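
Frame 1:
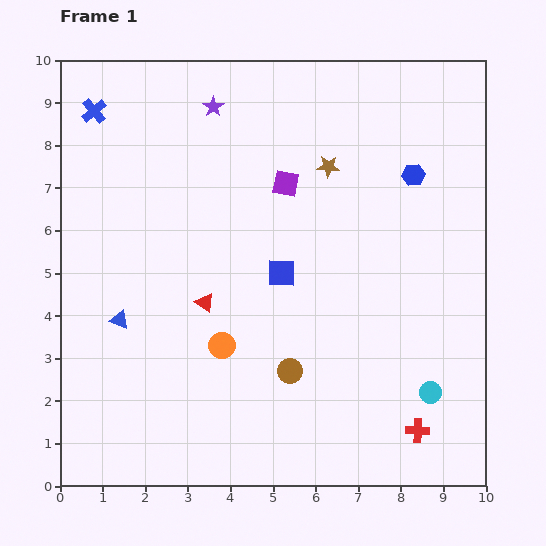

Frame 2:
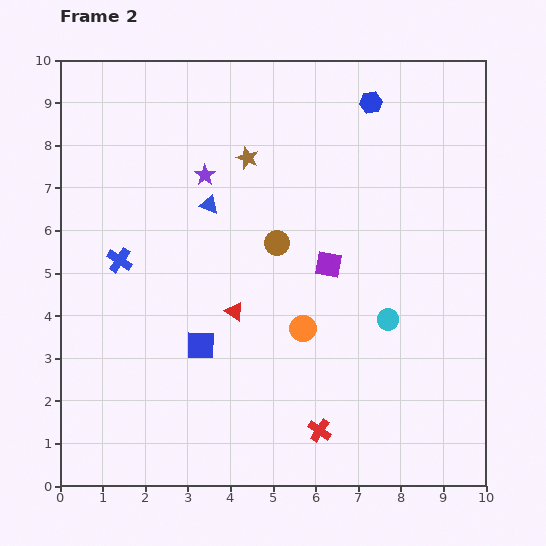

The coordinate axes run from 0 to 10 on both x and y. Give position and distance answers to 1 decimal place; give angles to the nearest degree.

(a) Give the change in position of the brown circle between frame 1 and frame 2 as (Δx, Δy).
(-0.3, 3.0)

The brown circle was at (5.4, 2.7) in frame 1 and (5.1, 5.7) in frame 2.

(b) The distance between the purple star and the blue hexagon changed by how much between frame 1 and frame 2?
-0.7

Distance in frame 1: 5.0. Distance in frame 2: 4.3.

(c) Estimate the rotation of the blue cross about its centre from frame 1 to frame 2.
16° counter-clockwise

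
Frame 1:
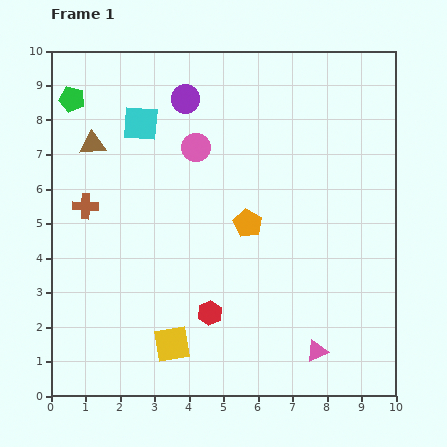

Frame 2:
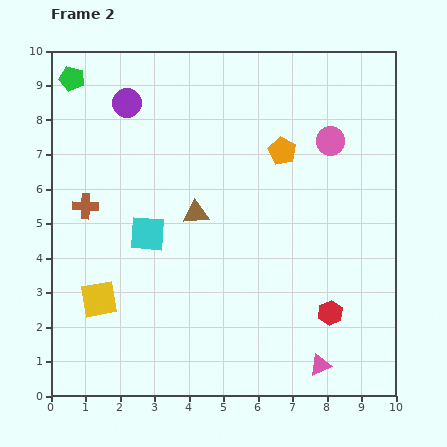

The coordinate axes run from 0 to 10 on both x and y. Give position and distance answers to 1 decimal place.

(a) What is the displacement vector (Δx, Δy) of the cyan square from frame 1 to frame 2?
(0.2, -3.2)

The cyan square was at (2.6, 7.9) in frame 1 and (2.8, 4.7) in frame 2.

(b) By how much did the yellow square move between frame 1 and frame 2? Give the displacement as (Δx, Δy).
(-2.1, 1.3)

The yellow square was at (3.5, 1.5) in frame 1 and (1.4, 2.8) in frame 2.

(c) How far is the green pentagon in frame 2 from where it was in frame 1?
0.6

The green pentagon moved from (0.6, 8.6) to (0.6, 9.2), a distance of √(0.0² + 0.6²) ≈ 0.6.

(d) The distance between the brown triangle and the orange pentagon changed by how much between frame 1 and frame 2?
-2.0

Distance in frame 1: 5.1. Distance in frame 2: 3.1.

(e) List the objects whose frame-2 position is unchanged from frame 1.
the brown cross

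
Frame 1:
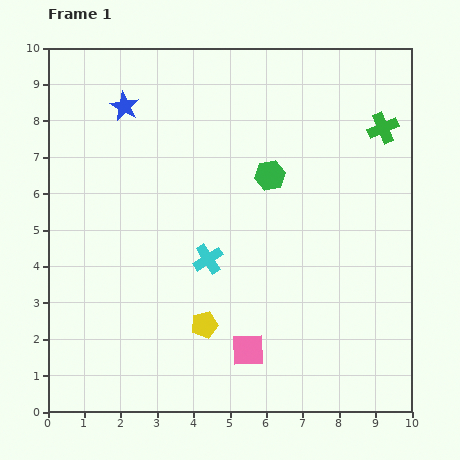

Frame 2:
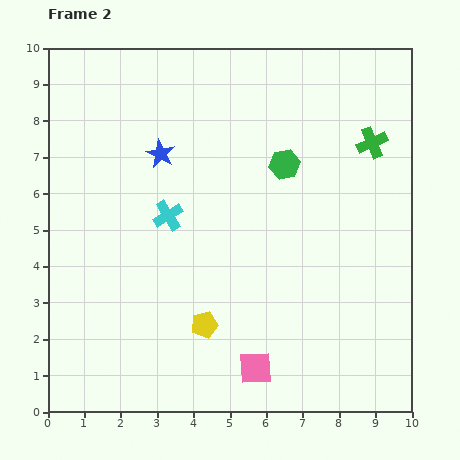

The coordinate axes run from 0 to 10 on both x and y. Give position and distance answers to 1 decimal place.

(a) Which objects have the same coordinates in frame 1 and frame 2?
the yellow pentagon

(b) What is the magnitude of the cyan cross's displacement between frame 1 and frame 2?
1.6

The cyan cross moved from (4.4, 4.2) to (3.3, 5.4), a distance of √(1.1² + 1.2²) ≈ 1.6.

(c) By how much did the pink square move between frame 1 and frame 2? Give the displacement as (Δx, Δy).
(0.2, -0.5)

The pink square was at (5.5, 1.7) in frame 1 and (5.7, 1.2) in frame 2.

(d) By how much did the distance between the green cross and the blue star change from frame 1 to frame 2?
-1.3

Distance in frame 1: 7.1. Distance in frame 2: 5.8.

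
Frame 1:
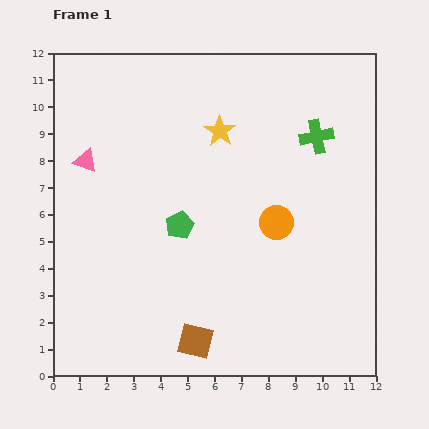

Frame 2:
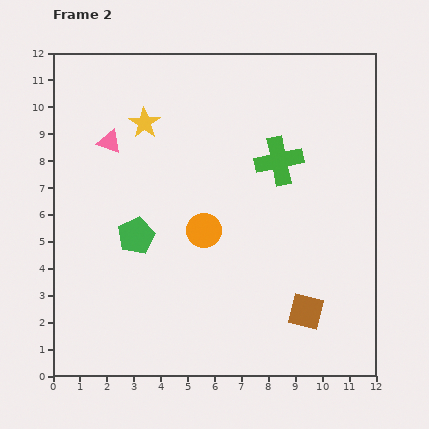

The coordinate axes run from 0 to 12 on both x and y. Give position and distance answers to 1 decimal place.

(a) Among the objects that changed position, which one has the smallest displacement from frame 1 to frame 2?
the pink triangle

(moved 1.1)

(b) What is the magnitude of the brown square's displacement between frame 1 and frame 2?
4.2

The brown square moved from (5.3, 1.3) to (9.4, 2.4), a distance of √(4.1² + 1.1²) ≈ 4.2.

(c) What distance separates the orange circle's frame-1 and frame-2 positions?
2.7

The orange circle moved from (8.3, 5.7) to (5.6, 5.4), a distance of √(2.7² + 0.3²) ≈ 2.7.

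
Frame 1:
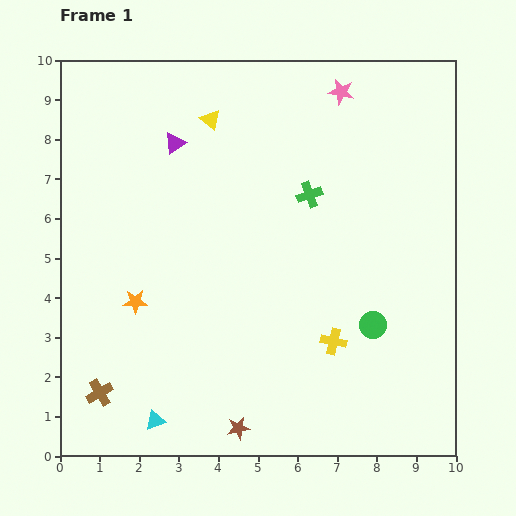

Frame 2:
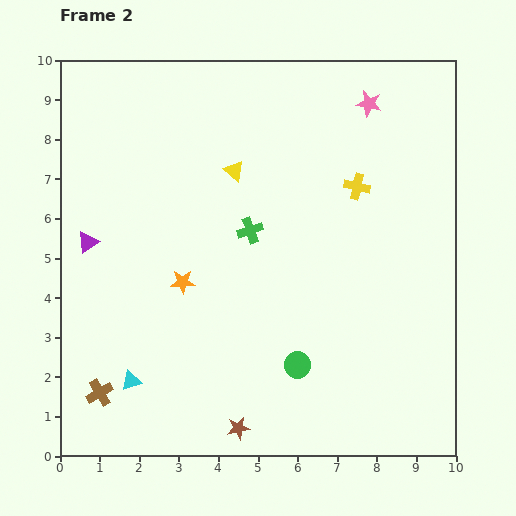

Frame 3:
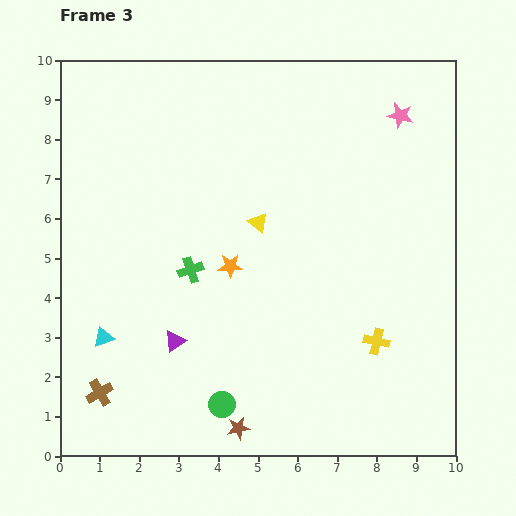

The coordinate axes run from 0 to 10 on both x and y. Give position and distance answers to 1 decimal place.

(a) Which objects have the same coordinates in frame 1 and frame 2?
the brown star, the brown cross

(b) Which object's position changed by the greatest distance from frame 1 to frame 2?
the yellow cross

(moved 3.9; next 3.3)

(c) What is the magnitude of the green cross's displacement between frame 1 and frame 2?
1.7

The green cross moved from (6.3, 6.6) to (4.8, 5.7), a distance of √(1.5² + 0.9²) ≈ 1.7.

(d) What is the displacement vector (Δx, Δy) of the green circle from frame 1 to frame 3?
(-3.8, -2.0)

The green circle was at (7.9, 3.3) in frame 1 and (4.1, 1.3) in frame 3.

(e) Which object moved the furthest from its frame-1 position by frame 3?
the purple triangle

(moved 5.0; next 4.3)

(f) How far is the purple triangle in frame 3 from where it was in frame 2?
3.3

The purple triangle moved from (0.7, 5.4) to (2.9, 2.9), a distance of √(2.2² + 2.5²) ≈ 3.3.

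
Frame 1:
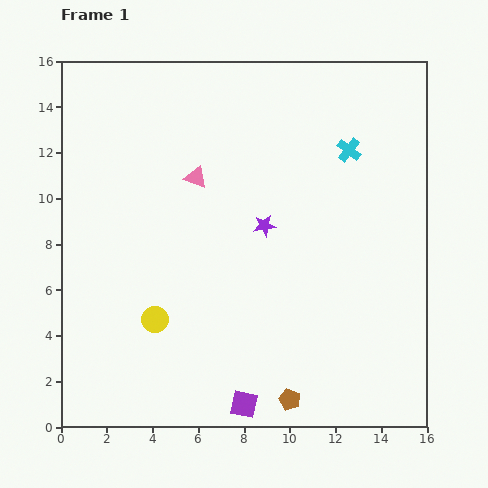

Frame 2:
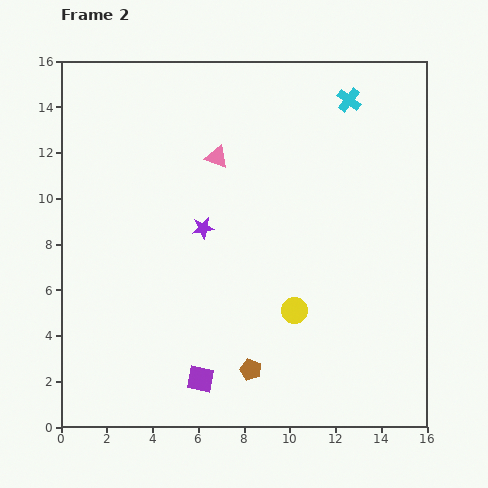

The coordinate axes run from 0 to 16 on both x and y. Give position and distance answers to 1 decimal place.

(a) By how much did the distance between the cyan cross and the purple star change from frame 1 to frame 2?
+3.5

Distance in frame 1: 5.0. Distance in frame 2: 8.5.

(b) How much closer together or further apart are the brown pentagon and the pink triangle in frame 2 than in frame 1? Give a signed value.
-1.1

Distance in frame 1: 10.5. Distance in frame 2: 9.4.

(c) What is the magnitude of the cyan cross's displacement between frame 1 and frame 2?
2.2

The cyan cross moved from (12.6, 12.1) to (12.6, 14.3), a distance of √(0.0² + 2.2²) ≈ 2.2.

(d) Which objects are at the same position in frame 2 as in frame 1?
none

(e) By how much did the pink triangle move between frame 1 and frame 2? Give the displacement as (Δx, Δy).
(0.9, 0.9)

The pink triangle was at (5.9, 10.9) in frame 1 and (6.8, 11.8) in frame 2.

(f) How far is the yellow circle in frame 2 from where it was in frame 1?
6.1

The yellow circle moved from (4.1, 4.7) to (10.2, 5.1), a distance of √(6.1² + 0.4²) ≈ 6.1.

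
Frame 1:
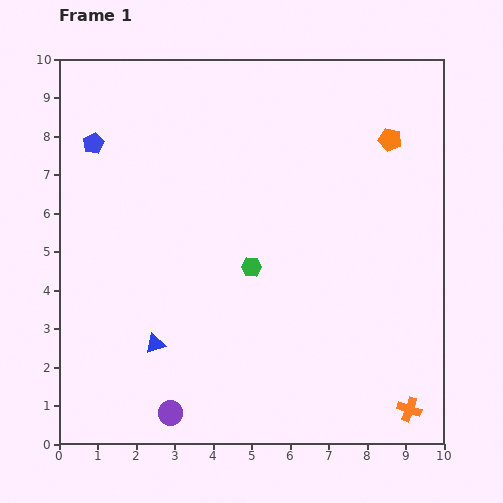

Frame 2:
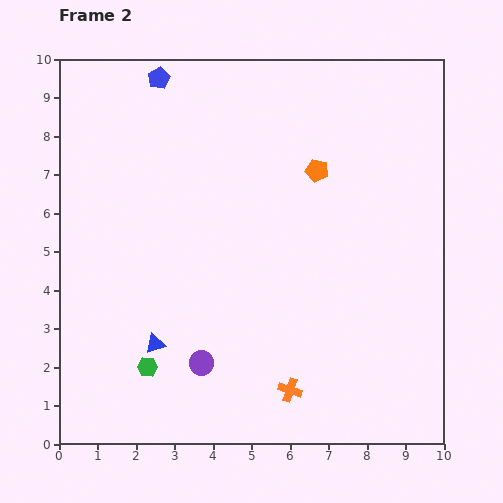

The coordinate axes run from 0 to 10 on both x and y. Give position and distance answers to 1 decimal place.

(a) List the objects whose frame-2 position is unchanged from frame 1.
the blue triangle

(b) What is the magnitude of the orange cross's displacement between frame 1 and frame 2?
3.1

The orange cross moved from (9.1, 0.9) to (6.0, 1.4), a distance of √(3.1² + 0.5²) ≈ 3.1.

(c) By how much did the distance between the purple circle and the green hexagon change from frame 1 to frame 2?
-2.9

Distance in frame 1: 4.3. Distance in frame 2: 1.4.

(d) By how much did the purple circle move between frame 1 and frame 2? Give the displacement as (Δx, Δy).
(0.8, 1.3)

The purple circle was at (2.9, 0.8) in frame 1 and (3.7, 2.1) in frame 2.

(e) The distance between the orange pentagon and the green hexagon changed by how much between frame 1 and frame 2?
+1.8

Distance in frame 1: 4.9. Distance in frame 2: 6.7.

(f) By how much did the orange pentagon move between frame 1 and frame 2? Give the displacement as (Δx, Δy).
(-1.9, -0.8)

The orange pentagon was at (8.6, 7.9) in frame 1 and (6.7, 7.1) in frame 2.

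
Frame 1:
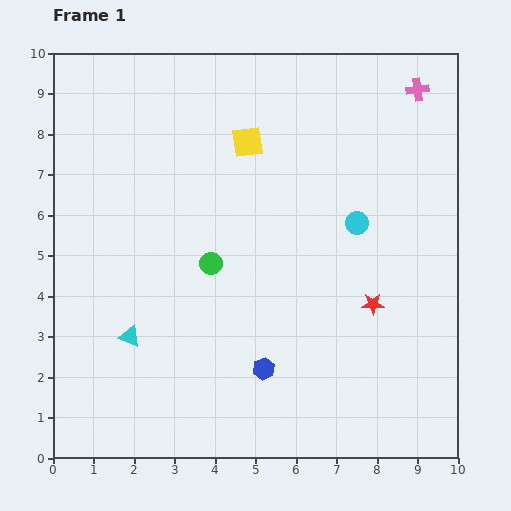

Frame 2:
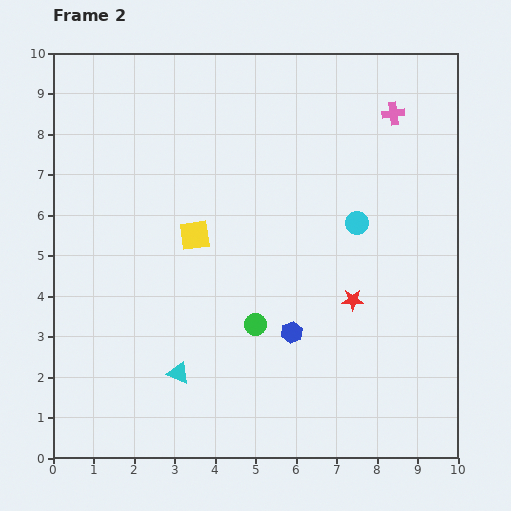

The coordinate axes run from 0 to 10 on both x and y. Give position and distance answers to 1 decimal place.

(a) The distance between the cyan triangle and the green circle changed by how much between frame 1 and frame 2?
-0.5

Distance in frame 1: 2.7. Distance in frame 2: 2.2.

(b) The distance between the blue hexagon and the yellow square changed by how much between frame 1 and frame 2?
-2.2

Distance in frame 1: 5.6. Distance in frame 2: 3.4.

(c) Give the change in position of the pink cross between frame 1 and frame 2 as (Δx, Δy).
(-0.6, -0.6)

The pink cross was at (9.0, 9.1) in frame 1 and (8.4, 8.5) in frame 2.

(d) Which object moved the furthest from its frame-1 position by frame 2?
the yellow square

(moved 2.6; next 1.9)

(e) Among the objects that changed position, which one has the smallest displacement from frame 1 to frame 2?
the red star

(moved 0.5)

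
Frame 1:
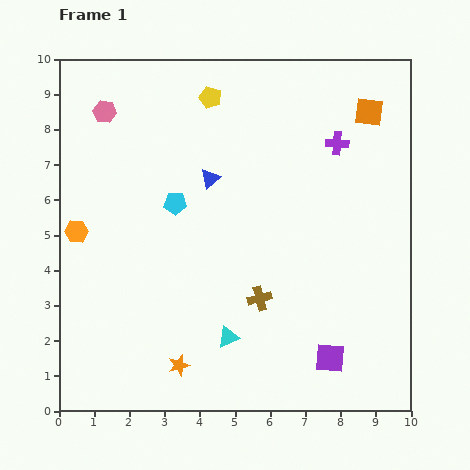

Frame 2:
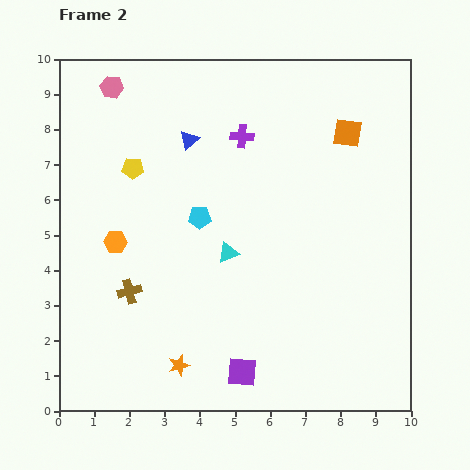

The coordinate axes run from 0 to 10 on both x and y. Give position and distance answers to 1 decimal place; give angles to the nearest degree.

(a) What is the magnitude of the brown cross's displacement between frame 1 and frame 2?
3.7

The brown cross moved from (5.7, 3.2) to (2.0, 3.4), a distance of √(3.7² + 0.2²) ≈ 3.7.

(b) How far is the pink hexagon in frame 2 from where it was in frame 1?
0.7

The pink hexagon moved from (1.3, 8.5) to (1.5, 9.2), a distance of √(0.2² + 0.7²) ≈ 0.7.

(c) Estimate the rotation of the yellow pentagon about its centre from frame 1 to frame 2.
15° counter-clockwise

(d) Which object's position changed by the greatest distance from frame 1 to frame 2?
the brown cross

(moved 3.7; next 3.0)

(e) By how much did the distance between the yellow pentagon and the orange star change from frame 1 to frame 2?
-2.0

Distance in frame 1: 7.7. Distance in frame 2: 5.7.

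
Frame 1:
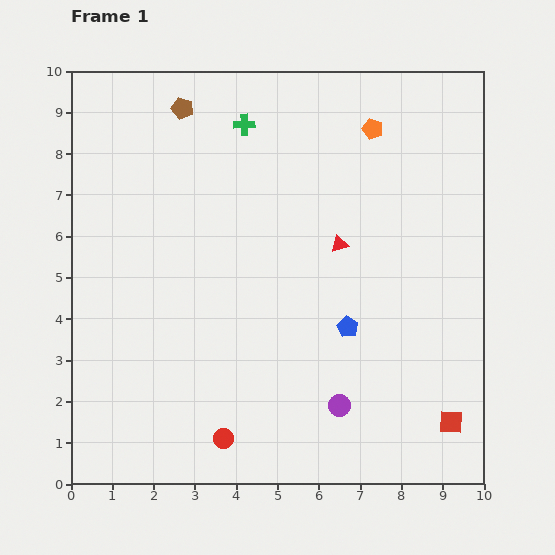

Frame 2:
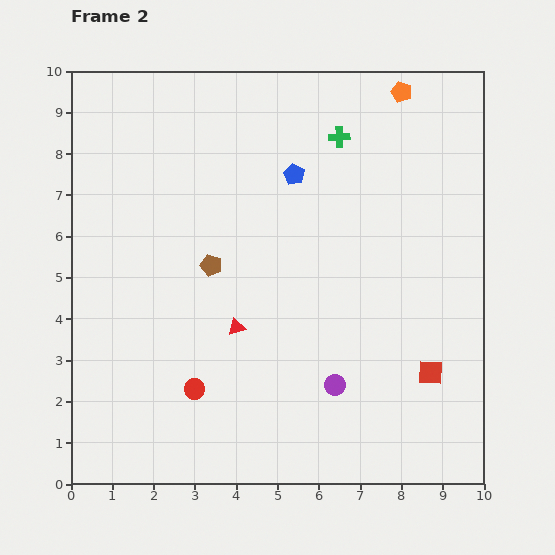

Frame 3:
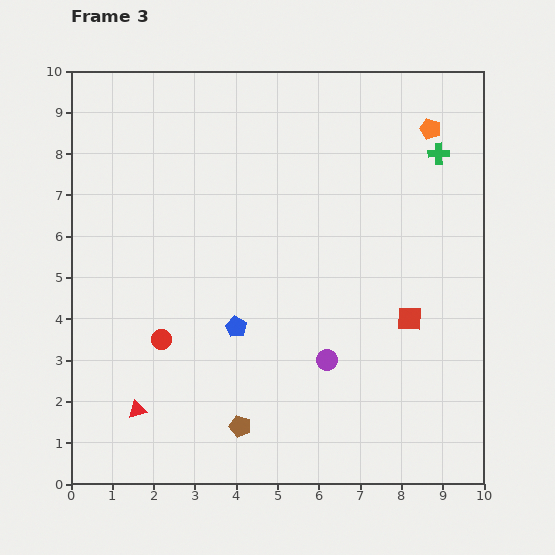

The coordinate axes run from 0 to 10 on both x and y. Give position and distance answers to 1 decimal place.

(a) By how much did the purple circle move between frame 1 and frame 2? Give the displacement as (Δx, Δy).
(-0.1, 0.5)

The purple circle was at (6.5, 1.9) in frame 1 and (6.4, 2.4) in frame 2.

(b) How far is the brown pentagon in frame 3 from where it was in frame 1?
7.8

The brown pentagon moved from (2.7, 9.1) to (4.1, 1.4), a distance of √(1.4² + 7.7²) ≈ 7.8.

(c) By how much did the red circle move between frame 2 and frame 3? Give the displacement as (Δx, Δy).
(-0.8, 1.2)

The red circle was at (3.0, 2.3) in frame 2 and (2.2, 3.5) in frame 3.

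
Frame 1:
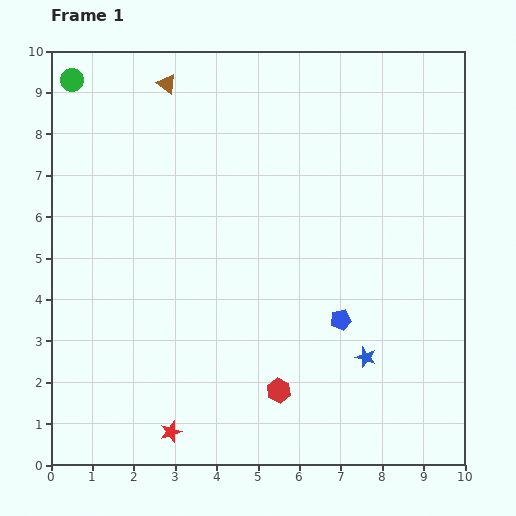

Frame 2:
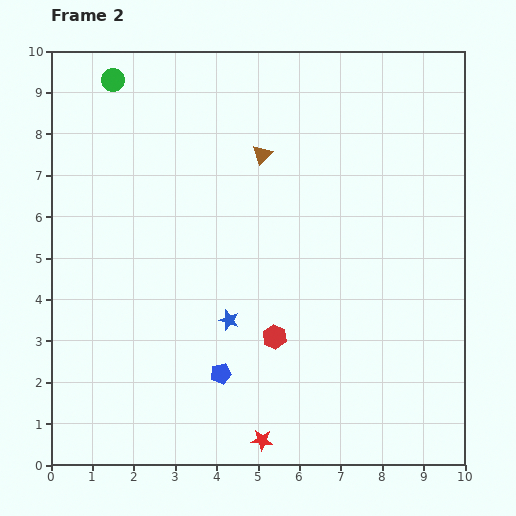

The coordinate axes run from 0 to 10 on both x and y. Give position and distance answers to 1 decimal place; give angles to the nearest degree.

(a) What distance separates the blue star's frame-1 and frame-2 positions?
3.4

The blue star moved from (7.6, 2.6) to (4.3, 3.5), a distance of √(3.3² + 0.9²) ≈ 3.4.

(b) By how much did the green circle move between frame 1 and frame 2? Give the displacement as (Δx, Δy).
(1.0, 0.0)

The green circle was at (0.5, 9.3) in frame 1 and (1.5, 9.3) in frame 2.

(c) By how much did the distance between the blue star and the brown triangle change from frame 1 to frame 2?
-4.1

Distance in frame 1: 8.2. Distance in frame 2: 4.1.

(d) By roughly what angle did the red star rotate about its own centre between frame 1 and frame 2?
23° clockwise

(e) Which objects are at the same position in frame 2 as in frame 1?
none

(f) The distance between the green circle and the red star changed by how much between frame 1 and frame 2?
+0.6

Distance in frame 1: 8.8. Distance in frame 2: 9.4.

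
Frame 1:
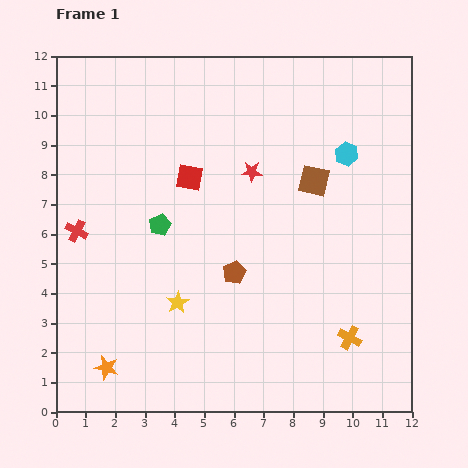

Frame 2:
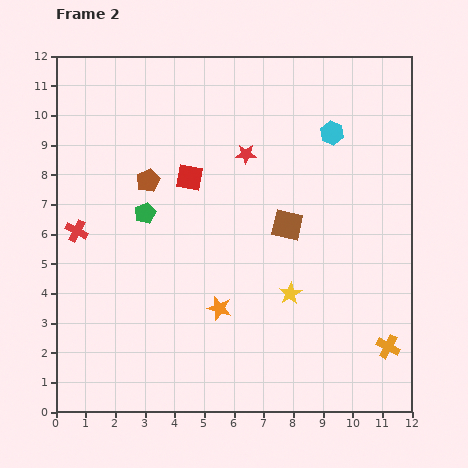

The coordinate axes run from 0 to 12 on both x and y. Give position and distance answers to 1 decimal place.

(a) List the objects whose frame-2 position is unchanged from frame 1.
the red square, the red cross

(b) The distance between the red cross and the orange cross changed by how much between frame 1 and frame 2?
+1.3

Distance in frame 1: 9.9. Distance in frame 2: 11.2.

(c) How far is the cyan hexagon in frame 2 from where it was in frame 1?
0.9

The cyan hexagon moved from (9.8, 8.7) to (9.3, 9.4), a distance of √(0.5² + 0.7²) ≈ 0.9.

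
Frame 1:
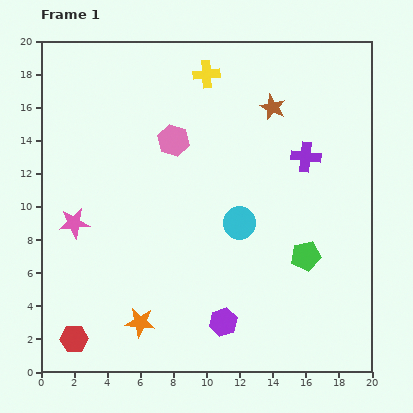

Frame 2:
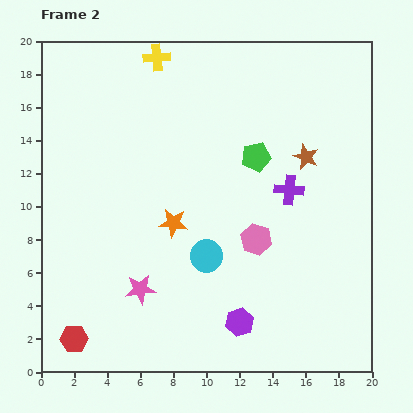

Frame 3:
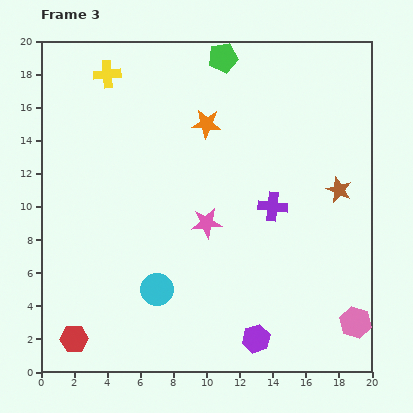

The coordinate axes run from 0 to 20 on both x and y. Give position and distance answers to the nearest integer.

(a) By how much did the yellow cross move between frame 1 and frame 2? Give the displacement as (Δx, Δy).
(-3, 1)

The yellow cross was at (10, 18) in frame 1 and (7, 19) in frame 2.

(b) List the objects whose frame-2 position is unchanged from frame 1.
the red hexagon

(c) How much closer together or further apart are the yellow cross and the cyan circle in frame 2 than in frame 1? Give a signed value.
+3

Distance in frame 1: 9. Distance in frame 2: 12.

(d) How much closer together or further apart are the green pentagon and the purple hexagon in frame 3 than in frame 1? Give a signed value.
+11

Distance in frame 1: 6. Distance in frame 3: 17.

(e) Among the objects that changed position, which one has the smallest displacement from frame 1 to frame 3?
the purple hexagon

(moved 2)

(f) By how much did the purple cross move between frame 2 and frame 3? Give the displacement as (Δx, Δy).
(-1, -1)

The purple cross was at (15, 11) in frame 2 and (14, 10) in frame 3.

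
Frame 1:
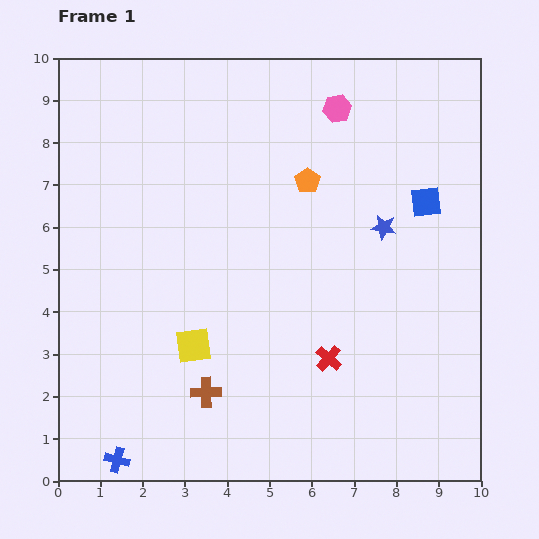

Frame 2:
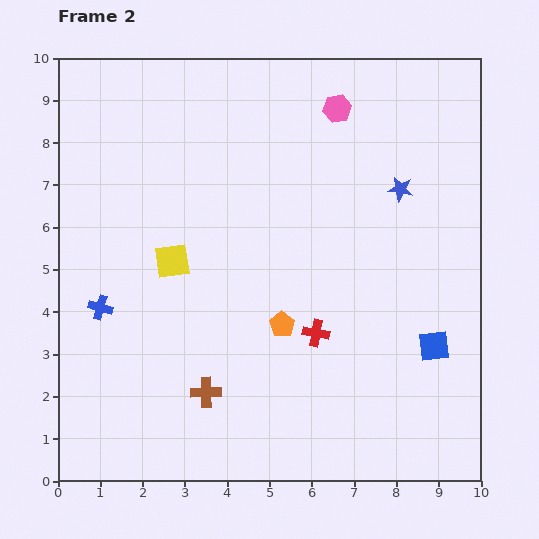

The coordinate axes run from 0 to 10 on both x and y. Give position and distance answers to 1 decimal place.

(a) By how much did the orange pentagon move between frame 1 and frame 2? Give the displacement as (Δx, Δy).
(-0.6, -3.4)

The orange pentagon was at (5.9, 7.1) in frame 1 and (5.3, 3.7) in frame 2.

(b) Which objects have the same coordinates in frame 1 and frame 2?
the pink hexagon, the brown cross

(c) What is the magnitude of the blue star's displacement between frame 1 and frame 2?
1.0

The blue star moved from (7.7, 6.0) to (8.1, 6.9), a distance of √(0.4² + 0.9²) ≈ 1.0.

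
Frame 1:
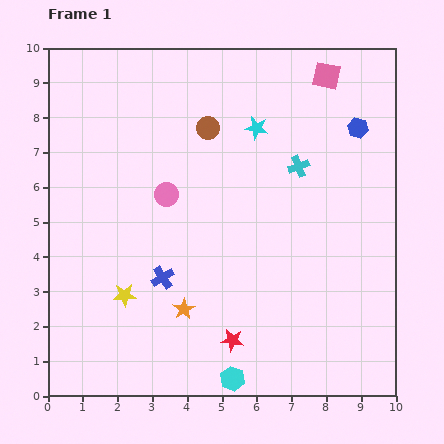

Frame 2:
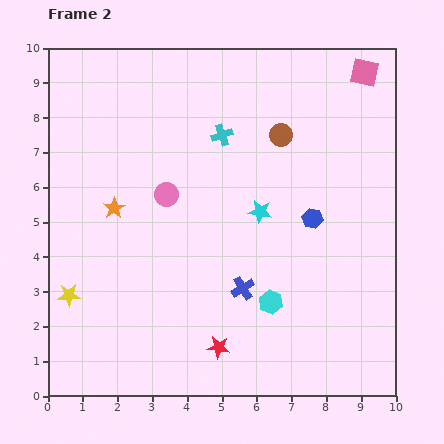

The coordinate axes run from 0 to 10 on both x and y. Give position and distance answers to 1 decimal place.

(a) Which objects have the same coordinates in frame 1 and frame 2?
the pink circle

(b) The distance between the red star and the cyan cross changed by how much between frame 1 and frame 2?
+0.8

Distance in frame 1: 5.3. Distance in frame 2: 6.1.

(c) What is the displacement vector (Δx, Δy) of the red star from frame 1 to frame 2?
(-0.4, -0.2)

The red star was at (5.3, 1.6) in frame 1 and (4.9, 1.4) in frame 2.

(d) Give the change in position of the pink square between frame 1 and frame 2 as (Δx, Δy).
(1.1, 0.1)

The pink square was at (8.0, 9.2) in frame 1 and (9.1, 9.3) in frame 2.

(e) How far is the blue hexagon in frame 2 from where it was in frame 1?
2.9

The blue hexagon moved from (8.9, 7.7) to (7.6, 5.1), a distance of √(1.3² + 2.6²) ≈ 2.9.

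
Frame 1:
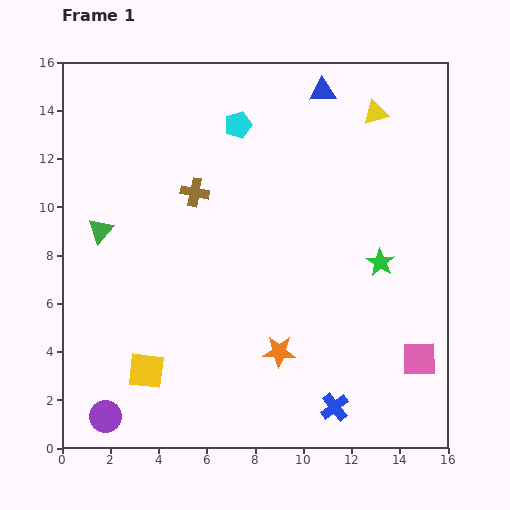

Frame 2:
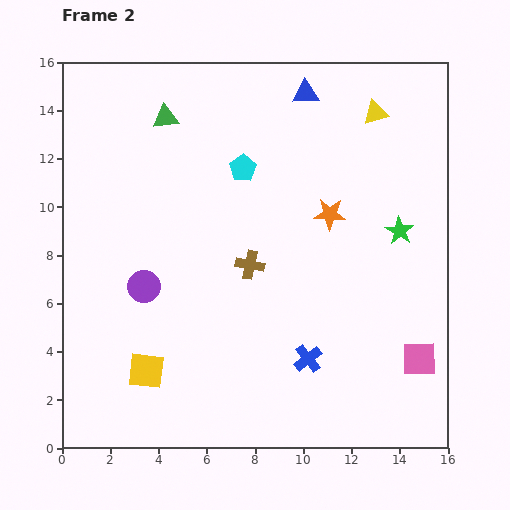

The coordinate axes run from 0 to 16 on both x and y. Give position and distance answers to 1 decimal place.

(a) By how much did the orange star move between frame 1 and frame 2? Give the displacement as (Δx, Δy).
(2.1, 5.7)

The orange star was at (9.0, 4.0) in frame 1 and (11.1, 9.7) in frame 2.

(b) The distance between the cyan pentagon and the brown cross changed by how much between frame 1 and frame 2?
+0.7

Distance in frame 1: 3.3. Distance in frame 2: 4.0.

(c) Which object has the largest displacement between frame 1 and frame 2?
the orange star

(moved 6.1; next 5.6)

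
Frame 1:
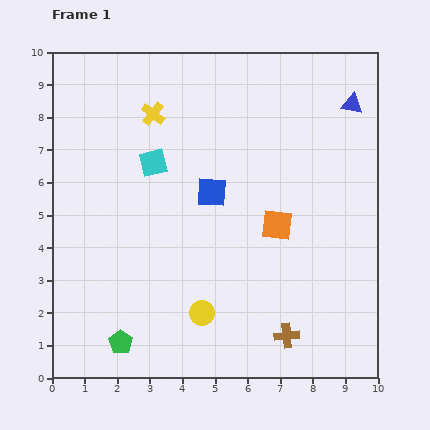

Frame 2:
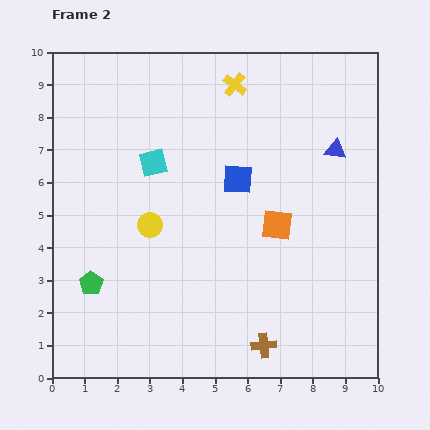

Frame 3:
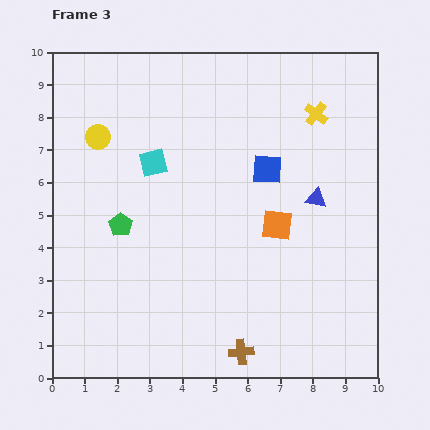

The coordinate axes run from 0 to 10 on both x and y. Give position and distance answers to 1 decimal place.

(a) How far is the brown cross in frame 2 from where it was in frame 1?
0.8

The brown cross moved from (7.2, 1.3) to (6.5, 1.0), a distance of √(0.7² + 0.3²) ≈ 0.8.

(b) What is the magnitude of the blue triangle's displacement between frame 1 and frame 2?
1.5

The blue triangle moved from (9.2, 8.4) to (8.7, 7.0), a distance of √(0.5² + 1.4²) ≈ 1.5.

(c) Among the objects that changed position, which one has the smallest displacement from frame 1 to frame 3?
the brown cross

(moved 1.5)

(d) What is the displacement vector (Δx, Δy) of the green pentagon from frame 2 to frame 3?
(0.9, 1.8)

The green pentagon was at (1.2, 2.9) in frame 2 and (2.1, 4.7) in frame 3.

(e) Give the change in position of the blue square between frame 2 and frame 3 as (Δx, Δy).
(0.9, 0.3)

The blue square was at (5.7, 6.1) in frame 2 and (6.6, 6.4) in frame 3.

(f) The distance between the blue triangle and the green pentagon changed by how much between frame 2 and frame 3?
-2.4

Distance in frame 2: 8.5. Distance in frame 3: 6.1.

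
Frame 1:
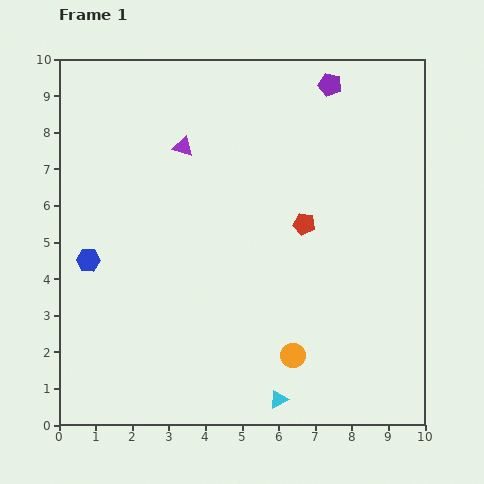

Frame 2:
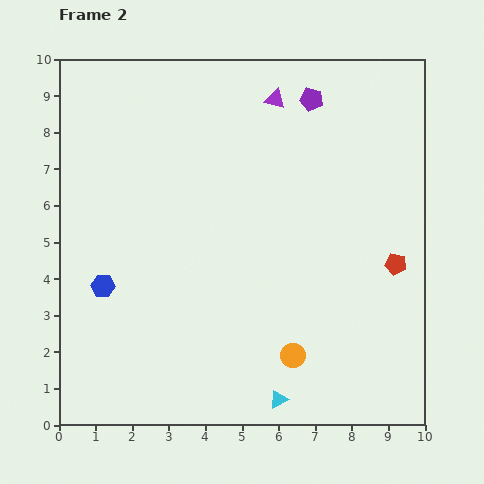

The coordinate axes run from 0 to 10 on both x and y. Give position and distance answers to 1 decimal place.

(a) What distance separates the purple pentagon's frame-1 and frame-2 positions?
0.6

The purple pentagon moved from (7.4, 9.3) to (6.9, 8.9), a distance of √(0.5² + 0.4²) ≈ 0.6.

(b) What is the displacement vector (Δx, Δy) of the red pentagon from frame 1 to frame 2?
(2.5, -1.1)

The red pentagon was at (6.7, 5.5) in frame 1 and (9.2, 4.4) in frame 2.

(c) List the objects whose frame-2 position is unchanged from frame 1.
the cyan triangle, the orange circle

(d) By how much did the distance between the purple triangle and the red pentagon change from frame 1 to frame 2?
+1.7

Distance in frame 1: 3.9. Distance in frame 2: 5.6.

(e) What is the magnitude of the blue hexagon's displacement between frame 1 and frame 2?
0.8

The blue hexagon moved from (0.8, 4.5) to (1.2, 3.8), a distance of √(0.4² + 0.7²) ≈ 0.8.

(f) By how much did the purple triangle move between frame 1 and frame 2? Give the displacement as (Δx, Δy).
(2.5, 1.3)

The purple triangle was at (3.4, 7.6) in frame 1 and (5.9, 8.9) in frame 2.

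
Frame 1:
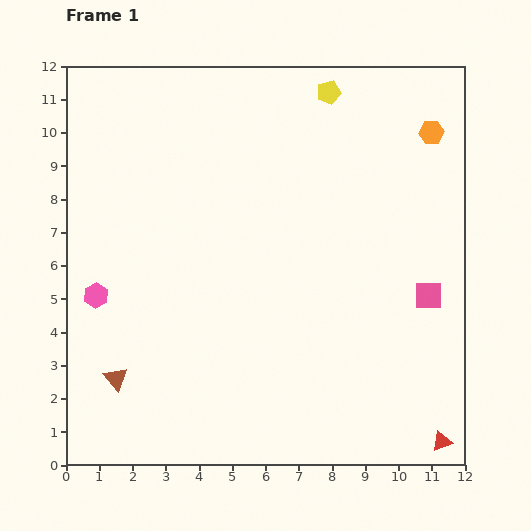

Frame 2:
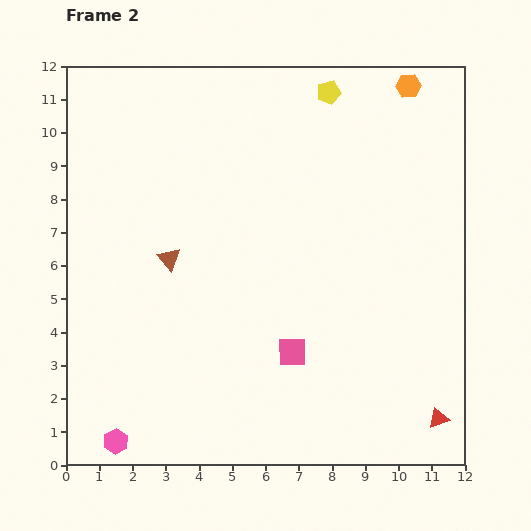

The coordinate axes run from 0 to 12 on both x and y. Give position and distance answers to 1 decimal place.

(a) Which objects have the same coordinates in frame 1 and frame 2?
the yellow pentagon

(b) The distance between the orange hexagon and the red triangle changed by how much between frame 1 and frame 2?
+0.7

Distance in frame 1: 9.3. Distance in frame 2: 10.0.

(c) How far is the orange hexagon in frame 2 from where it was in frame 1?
1.6

The orange hexagon moved from (11.0, 10.0) to (10.3, 11.4), a distance of √(0.7² + 1.4²) ≈ 1.6.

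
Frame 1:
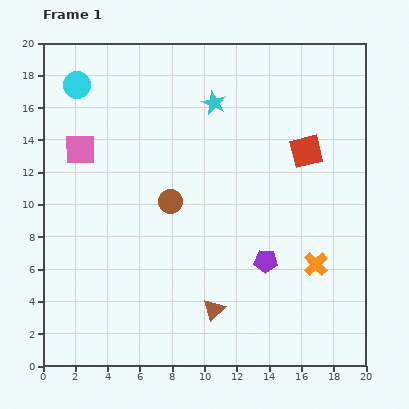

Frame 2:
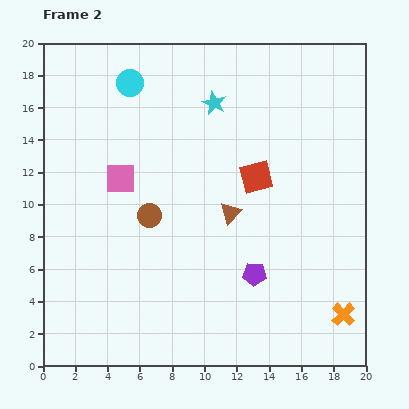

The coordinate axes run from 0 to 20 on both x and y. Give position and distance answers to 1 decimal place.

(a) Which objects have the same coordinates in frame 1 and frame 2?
the cyan star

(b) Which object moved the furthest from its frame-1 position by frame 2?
the brown triangle

(moved 6.1; next 3.5)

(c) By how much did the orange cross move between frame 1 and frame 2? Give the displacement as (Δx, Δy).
(1.7, -3.1)

The orange cross was at (16.9, 6.3) in frame 1 and (18.6, 3.2) in frame 2.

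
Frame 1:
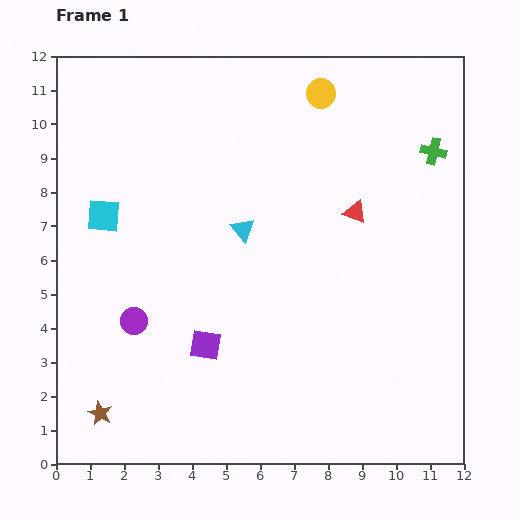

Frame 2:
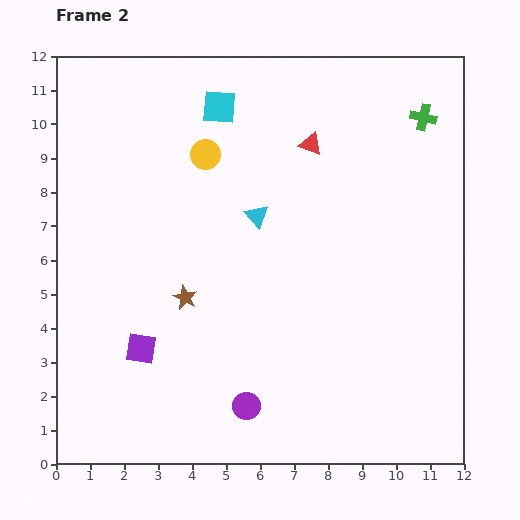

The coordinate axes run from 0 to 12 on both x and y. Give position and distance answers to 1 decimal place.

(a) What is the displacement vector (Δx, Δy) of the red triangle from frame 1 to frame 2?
(-1.3, 2.0)

The red triangle was at (8.8, 7.4) in frame 1 and (7.5, 9.4) in frame 2.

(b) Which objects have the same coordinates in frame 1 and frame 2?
none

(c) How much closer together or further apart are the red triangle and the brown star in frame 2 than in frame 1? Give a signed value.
-3.7

Distance in frame 1: 9.5. Distance in frame 2: 5.8.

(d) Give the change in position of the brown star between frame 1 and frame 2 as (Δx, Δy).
(2.5, 3.4)

The brown star was at (1.3, 1.5) in frame 1 and (3.8, 4.9) in frame 2.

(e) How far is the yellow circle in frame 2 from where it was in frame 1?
3.8

The yellow circle moved from (7.8, 10.9) to (4.4, 9.1), a distance of √(3.4² + 1.8²) ≈ 3.8.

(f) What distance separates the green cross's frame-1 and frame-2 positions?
1.0

The green cross moved from (11.1, 9.2) to (10.8, 10.2), a distance of √(0.3² + 1.0²) ≈ 1.0.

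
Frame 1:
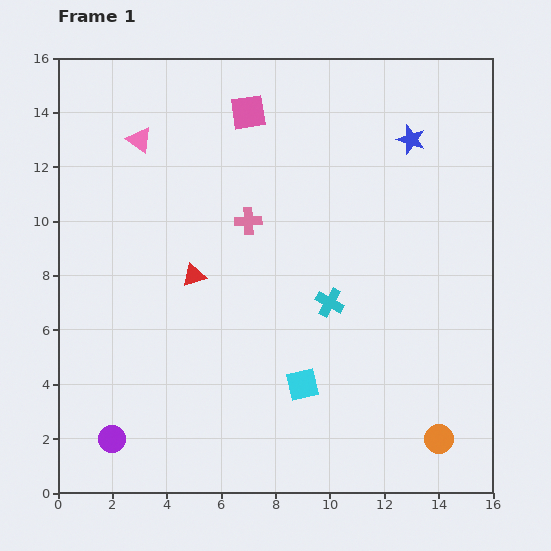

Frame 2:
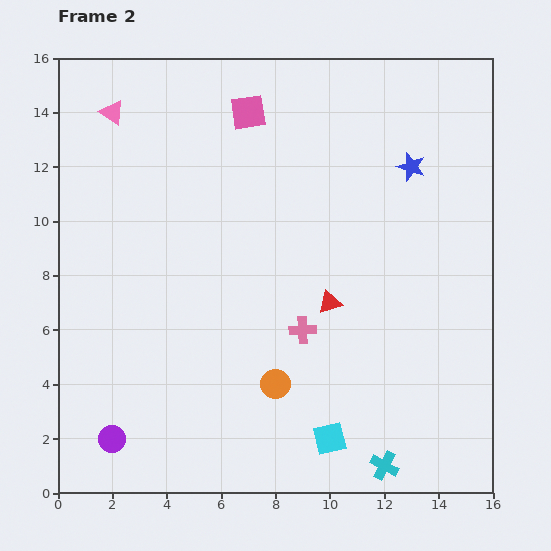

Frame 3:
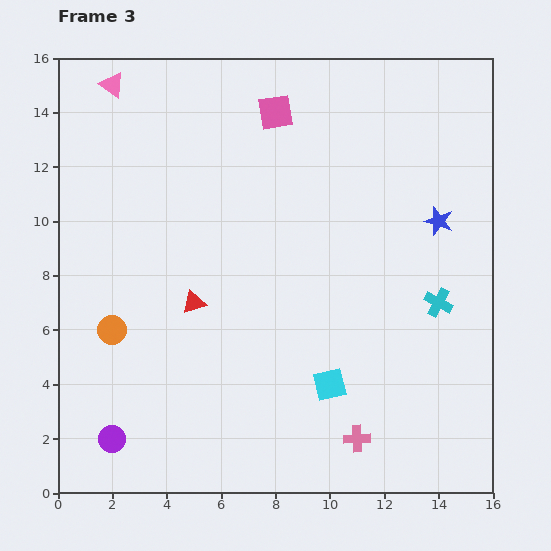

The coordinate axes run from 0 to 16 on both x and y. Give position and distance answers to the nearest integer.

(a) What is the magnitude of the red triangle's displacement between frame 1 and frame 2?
5

The red triangle moved from (5, 8) to (10, 7), a distance of √(5² + 1²) ≈ 5.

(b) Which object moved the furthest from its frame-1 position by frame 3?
the orange circle

(moved 13; next 9)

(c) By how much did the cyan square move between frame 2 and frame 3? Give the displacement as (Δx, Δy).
(0, 2)

The cyan square was at (10, 2) in frame 2 and (10, 4) in frame 3.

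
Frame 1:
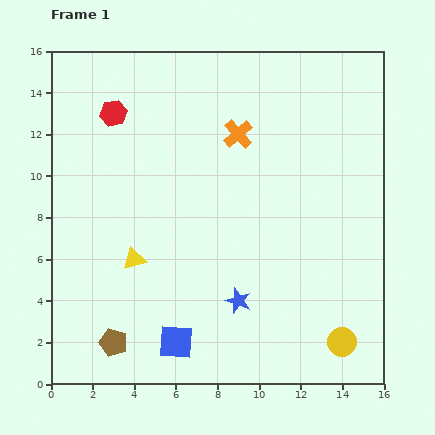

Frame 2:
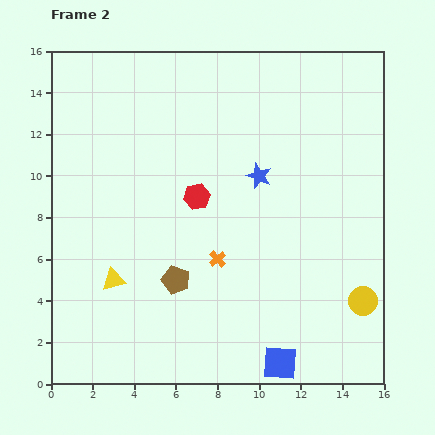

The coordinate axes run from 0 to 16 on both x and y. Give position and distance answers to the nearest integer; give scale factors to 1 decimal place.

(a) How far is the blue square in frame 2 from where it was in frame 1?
5

The blue square moved from (6, 2) to (11, 1), a distance of √(5² + 1²) ≈ 5.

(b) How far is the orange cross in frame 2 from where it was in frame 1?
6

The orange cross moved from (9, 12) to (8, 6), a distance of √(1² + 6²) ≈ 6.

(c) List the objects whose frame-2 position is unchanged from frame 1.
none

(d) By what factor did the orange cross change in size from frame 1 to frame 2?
0.6×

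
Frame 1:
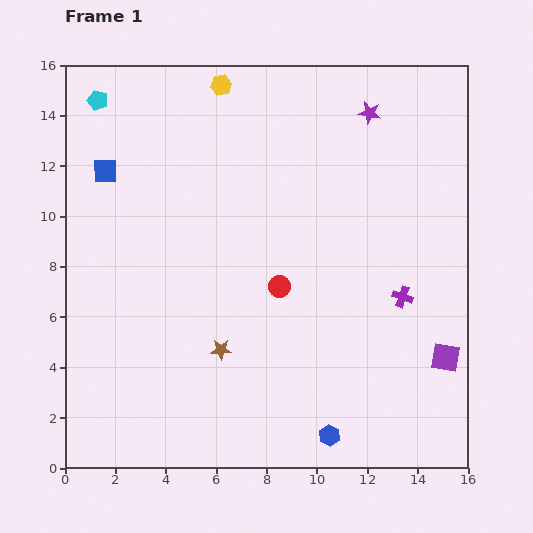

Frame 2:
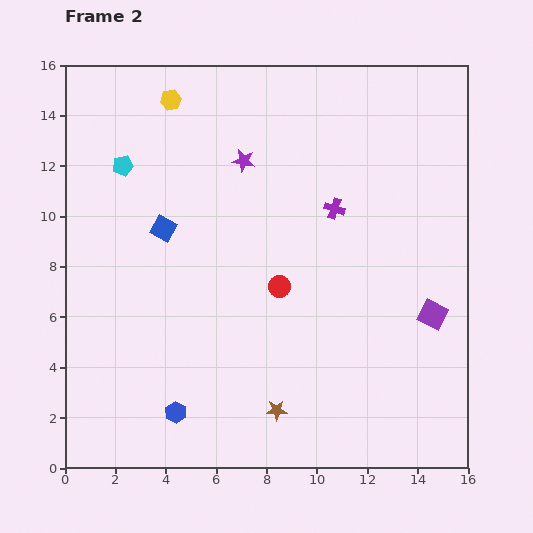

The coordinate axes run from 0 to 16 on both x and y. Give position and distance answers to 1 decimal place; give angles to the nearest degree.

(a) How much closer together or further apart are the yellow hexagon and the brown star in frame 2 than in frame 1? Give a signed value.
+2.5

Distance in frame 1: 10.5. Distance in frame 2: 13.0.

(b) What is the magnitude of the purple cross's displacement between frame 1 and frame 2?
4.4

The purple cross moved from (13.4, 6.8) to (10.7, 10.3), a distance of √(2.7² + 3.5²) ≈ 4.4.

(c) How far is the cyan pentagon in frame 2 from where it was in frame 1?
2.8

The cyan pentagon moved from (1.3, 14.6) to (2.3, 12.0), a distance of √(1.0² + 2.6²) ≈ 2.8.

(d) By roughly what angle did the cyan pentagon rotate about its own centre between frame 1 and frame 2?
31° counter-clockwise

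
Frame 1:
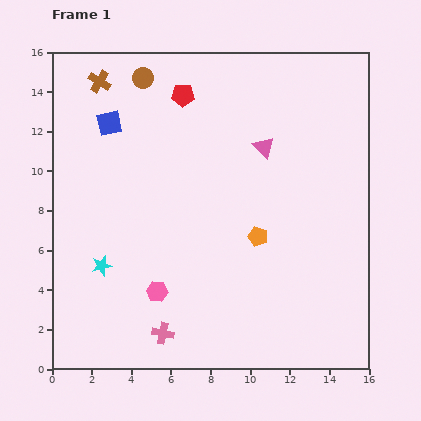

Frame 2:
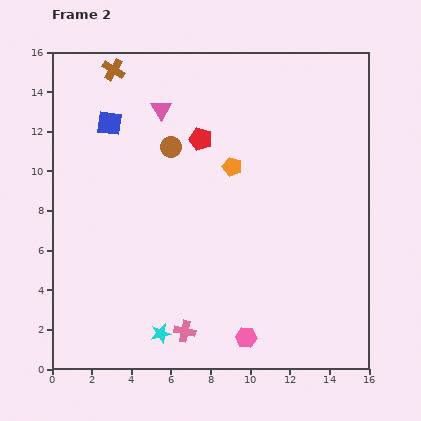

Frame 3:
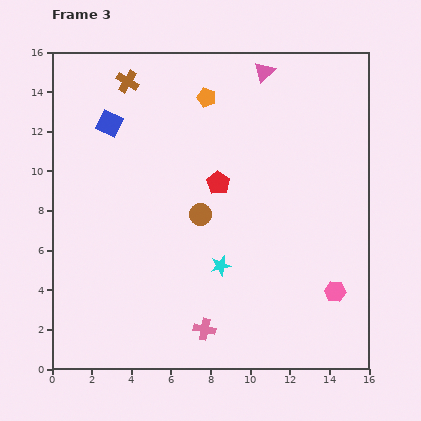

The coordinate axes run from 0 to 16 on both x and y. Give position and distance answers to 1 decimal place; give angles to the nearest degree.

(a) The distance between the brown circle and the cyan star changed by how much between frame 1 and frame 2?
-0.3

Distance in frame 1: 9.7. Distance in frame 2: 9.4.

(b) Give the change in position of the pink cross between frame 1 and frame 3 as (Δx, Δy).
(2.1, 0.2)

The pink cross was at (5.6, 1.8) in frame 1 and (7.7, 2.0) in frame 3.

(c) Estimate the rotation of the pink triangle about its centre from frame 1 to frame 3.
30° clockwise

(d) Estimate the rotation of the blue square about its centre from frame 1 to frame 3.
40° clockwise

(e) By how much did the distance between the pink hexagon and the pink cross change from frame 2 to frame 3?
+3.8

Distance in frame 2: 3.1. Distance in frame 3: 6.9.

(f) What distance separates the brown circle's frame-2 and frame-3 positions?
3.7

The brown circle moved from (6.0, 11.2) to (7.5, 7.8), a distance of √(1.5² + 3.4²) ≈ 3.7.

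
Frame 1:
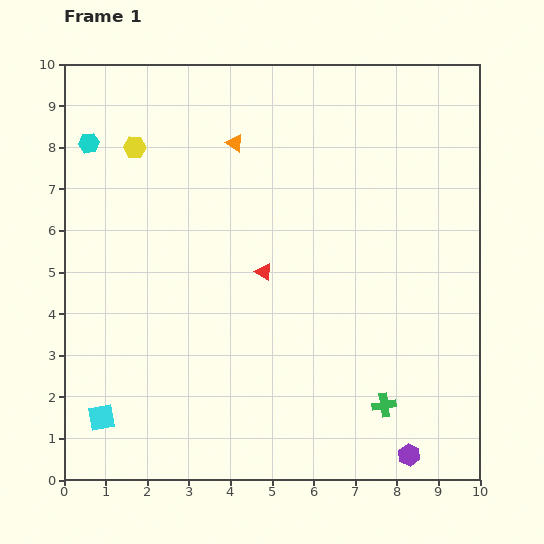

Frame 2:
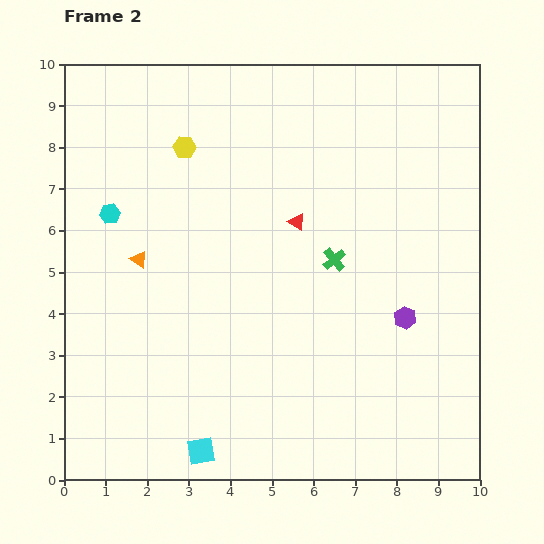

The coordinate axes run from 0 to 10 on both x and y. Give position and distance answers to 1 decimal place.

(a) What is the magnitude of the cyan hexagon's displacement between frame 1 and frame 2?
1.8

The cyan hexagon moved from (0.6, 8.1) to (1.1, 6.4), a distance of √(0.5² + 1.7²) ≈ 1.8.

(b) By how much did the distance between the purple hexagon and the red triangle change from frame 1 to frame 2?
-2.1

Distance in frame 1: 5.6. Distance in frame 2: 3.5.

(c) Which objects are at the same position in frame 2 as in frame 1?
none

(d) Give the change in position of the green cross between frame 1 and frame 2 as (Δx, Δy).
(-1.2, 3.5)

The green cross was at (7.7, 1.8) in frame 1 and (6.5, 5.3) in frame 2.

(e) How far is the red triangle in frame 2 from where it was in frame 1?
1.4

The red triangle moved from (4.8, 5.0) to (5.6, 6.2), a distance of √(0.8² + 1.2²) ≈ 1.4.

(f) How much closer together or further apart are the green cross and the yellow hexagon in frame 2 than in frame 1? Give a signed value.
-4.1

Distance in frame 1: 8.6. Distance in frame 2: 4.5.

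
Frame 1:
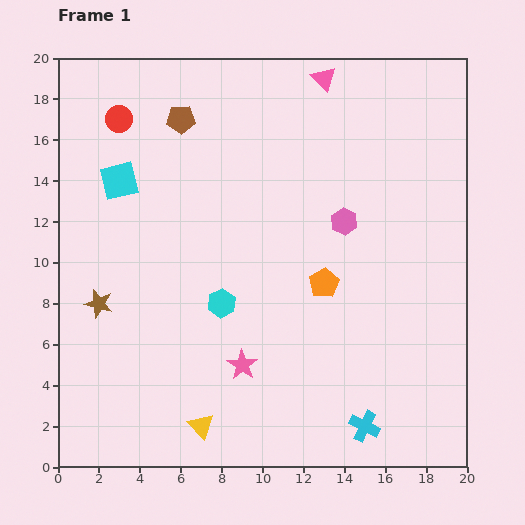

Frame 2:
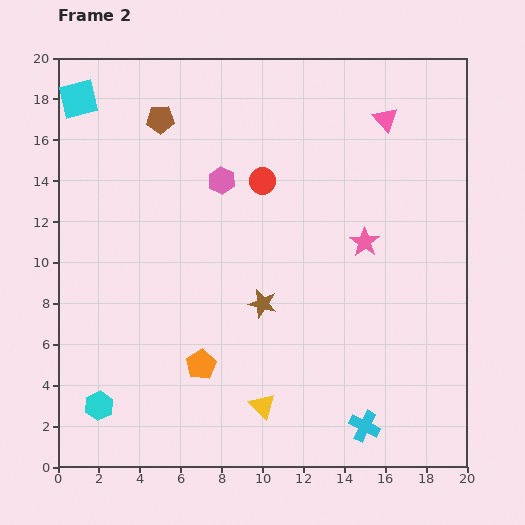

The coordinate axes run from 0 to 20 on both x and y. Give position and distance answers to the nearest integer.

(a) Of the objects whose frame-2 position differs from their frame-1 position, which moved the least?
the brown pentagon

(moved 1)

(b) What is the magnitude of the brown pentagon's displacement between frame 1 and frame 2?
1

The brown pentagon moved from (6, 17) to (5, 17), a distance of √(1² + 0²) ≈ 1.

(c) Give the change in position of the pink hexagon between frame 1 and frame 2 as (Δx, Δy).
(-6, 2)

The pink hexagon was at (14, 12) in frame 1 and (8, 14) in frame 2.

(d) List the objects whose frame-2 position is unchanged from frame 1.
the cyan cross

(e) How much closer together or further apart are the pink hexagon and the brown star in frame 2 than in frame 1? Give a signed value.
-7

Distance in frame 1: 13. Distance in frame 2: 6.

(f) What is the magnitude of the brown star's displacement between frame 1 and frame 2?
8

The brown star moved from (2, 8) to (10, 8), a distance of √(8² + 0²) ≈ 8.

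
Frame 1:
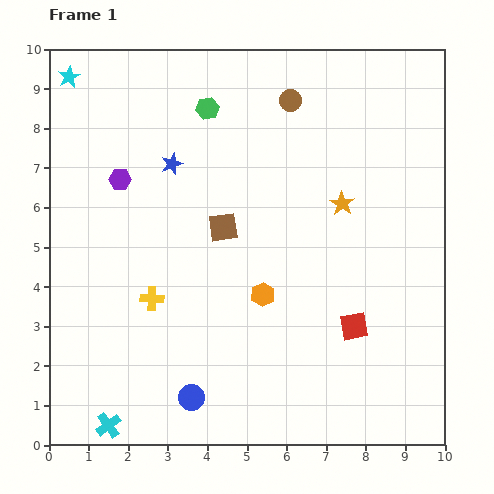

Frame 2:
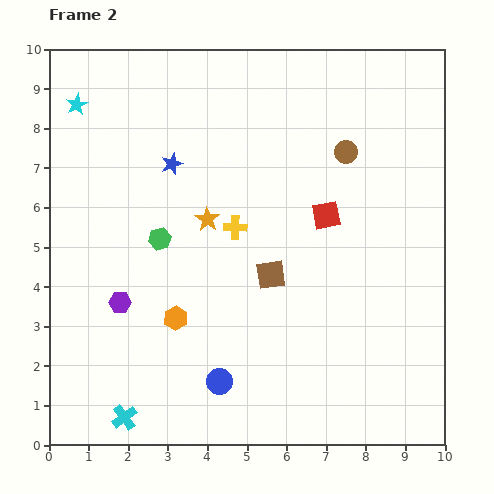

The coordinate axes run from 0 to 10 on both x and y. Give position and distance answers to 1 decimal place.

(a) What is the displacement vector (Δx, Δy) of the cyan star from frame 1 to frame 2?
(0.2, -0.7)

The cyan star was at (0.5, 9.3) in frame 1 and (0.7, 8.6) in frame 2.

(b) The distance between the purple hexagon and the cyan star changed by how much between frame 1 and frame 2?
+2.2

Distance in frame 1: 2.9. Distance in frame 2: 5.1.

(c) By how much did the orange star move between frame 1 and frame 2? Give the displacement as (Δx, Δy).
(-3.4, -0.4)

The orange star was at (7.4, 6.1) in frame 1 and (4.0, 5.7) in frame 2.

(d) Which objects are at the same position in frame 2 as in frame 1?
the blue star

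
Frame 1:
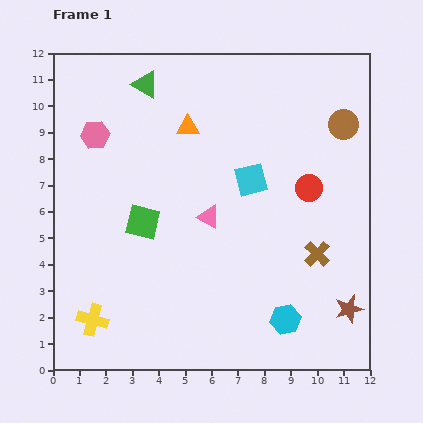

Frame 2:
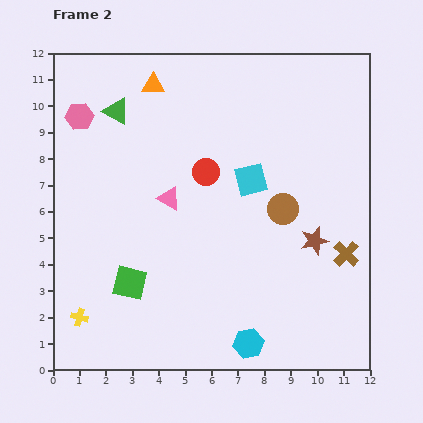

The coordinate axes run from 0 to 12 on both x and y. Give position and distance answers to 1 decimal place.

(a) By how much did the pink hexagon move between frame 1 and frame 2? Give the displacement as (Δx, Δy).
(-0.6, 0.7)

The pink hexagon was at (1.6, 8.9) in frame 1 and (1.0, 9.6) in frame 2.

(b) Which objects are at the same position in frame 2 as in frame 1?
the cyan square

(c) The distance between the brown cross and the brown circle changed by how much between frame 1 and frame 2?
-2.1

Distance in frame 1: 5.0. Distance in frame 2: 2.9.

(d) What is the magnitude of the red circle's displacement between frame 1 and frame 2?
3.9

The red circle moved from (9.7, 6.9) to (5.8, 7.5), a distance of √(3.9² + 0.6²) ≈ 3.9.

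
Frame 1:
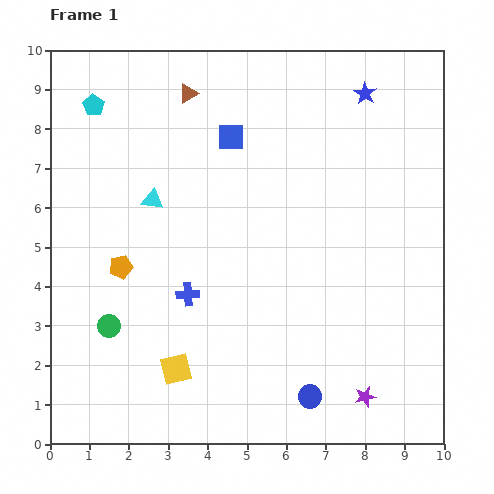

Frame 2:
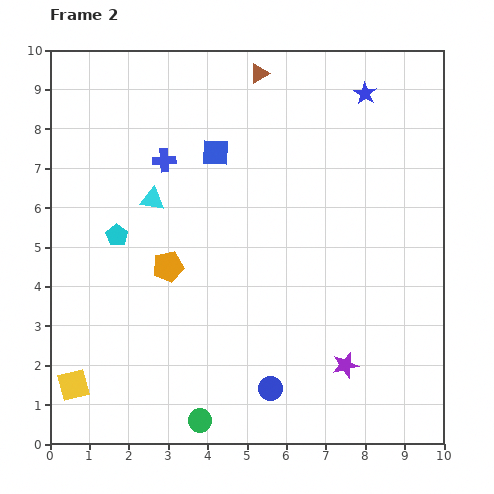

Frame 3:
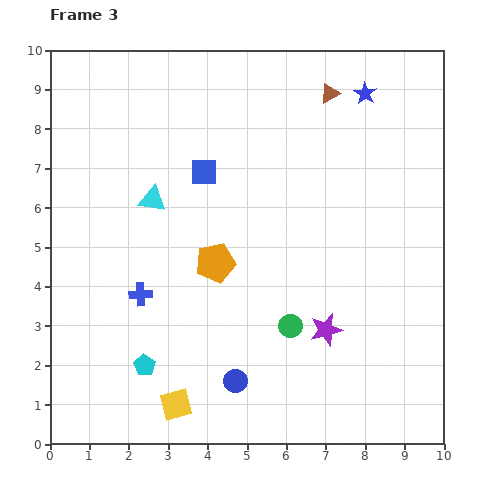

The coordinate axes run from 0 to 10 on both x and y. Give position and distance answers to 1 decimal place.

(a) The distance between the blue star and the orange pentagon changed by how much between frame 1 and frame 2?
-0.9

Distance in frame 1: 7.6. Distance in frame 2: 6.7.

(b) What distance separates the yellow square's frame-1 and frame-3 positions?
0.9

The yellow square moved from (3.2, 1.9) to (3.2, 1.0), a distance of √(0.0² + 0.9²) ≈ 0.9.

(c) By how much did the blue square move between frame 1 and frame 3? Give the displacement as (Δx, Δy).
(-0.7, -0.9)

The blue square was at (4.6, 7.8) in frame 1 and (3.9, 6.9) in frame 3.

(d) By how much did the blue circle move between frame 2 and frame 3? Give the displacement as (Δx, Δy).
(-0.9, 0.2)

The blue circle was at (5.6, 1.4) in frame 2 and (4.7, 1.6) in frame 3.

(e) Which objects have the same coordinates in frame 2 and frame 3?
the cyan triangle, the blue star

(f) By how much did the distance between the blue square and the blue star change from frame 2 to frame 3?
+0.5

Distance in frame 2: 4.1. Distance in frame 3: 4.6.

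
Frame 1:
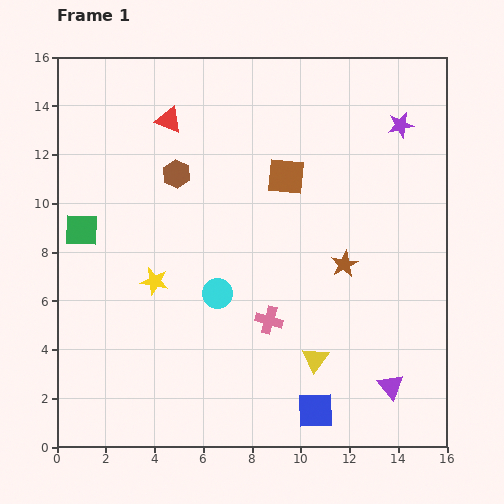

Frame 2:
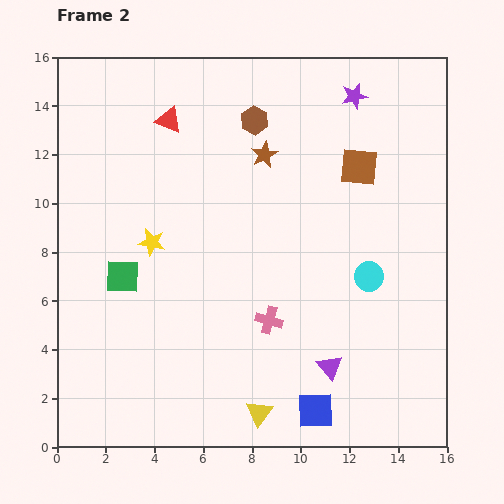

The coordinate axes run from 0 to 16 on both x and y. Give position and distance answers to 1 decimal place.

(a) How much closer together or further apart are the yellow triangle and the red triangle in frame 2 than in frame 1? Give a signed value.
+1.1

Distance in frame 1: 11.5. Distance in frame 2: 12.6.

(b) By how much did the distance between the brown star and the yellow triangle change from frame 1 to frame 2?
+6.5

Distance in frame 1: 4.1. Distance in frame 2: 10.6.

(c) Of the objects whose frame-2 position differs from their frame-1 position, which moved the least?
the yellow star

(moved 1.6)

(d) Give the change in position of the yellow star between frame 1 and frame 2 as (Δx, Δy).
(-0.1, 1.6)

The yellow star was at (4.0, 6.8) in frame 1 and (3.9, 8.4) in frame 2.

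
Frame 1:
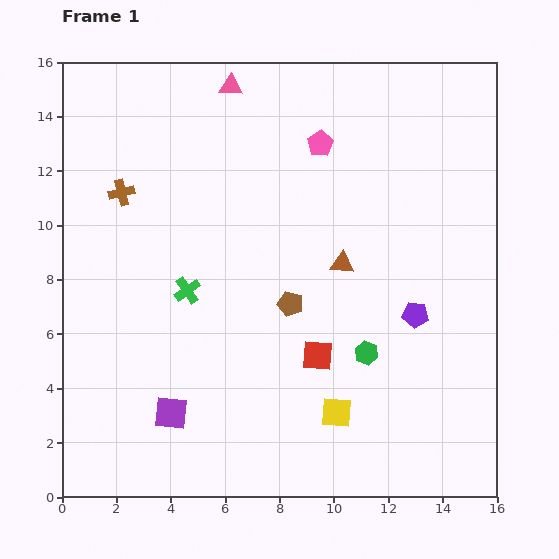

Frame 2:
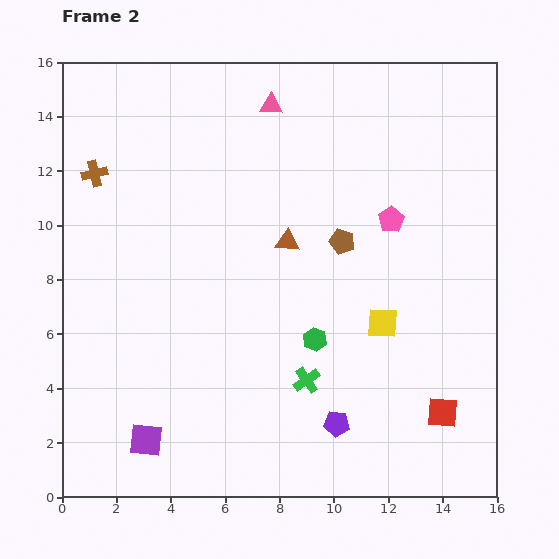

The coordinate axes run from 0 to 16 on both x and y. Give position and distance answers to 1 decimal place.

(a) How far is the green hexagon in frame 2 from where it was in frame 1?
2.0

The green hexagon moved from (11.2, 5.3) to (9.3, 5.8), a distance of √(1.9² + 0.5²) ≈ 2.0.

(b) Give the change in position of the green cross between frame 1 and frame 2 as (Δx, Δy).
(4.4, -3.3)

The green cross was at (4.6, 7.6) in frame 1 and (9.0, 4.3) in frame 2.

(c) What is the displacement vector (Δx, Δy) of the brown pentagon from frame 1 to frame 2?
(1.9, 2.3)

The brown pentagon was at (8.4, 7.1) in frame 1 and (10.3, 9.4) in frame 2.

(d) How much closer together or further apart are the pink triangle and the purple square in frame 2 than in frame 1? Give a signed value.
+0.9

Distance in frame 1: 12.2. Distance in frame 2: 13.1.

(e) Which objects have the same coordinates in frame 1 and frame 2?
none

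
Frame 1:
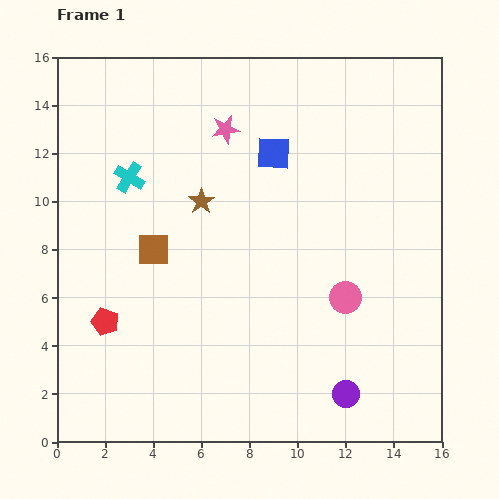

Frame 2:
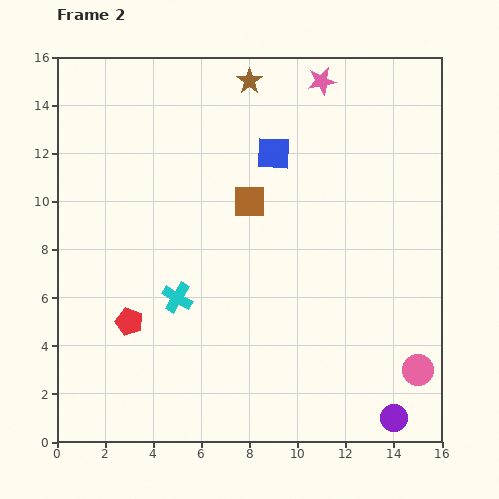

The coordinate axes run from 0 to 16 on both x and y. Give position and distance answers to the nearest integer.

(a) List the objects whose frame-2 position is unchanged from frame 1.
the blue square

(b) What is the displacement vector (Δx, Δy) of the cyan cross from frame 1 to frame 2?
(2, -5)

The cyan cross was at (3, 11) in frame 1 and (5, 6) in frame 2.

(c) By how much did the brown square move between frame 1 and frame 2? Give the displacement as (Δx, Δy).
(4, 2)

The brown square was at (4, 8) in frame 1 and (8, 10) in frame 2.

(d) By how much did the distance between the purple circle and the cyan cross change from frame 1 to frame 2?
-3

Distance in frame 1: 13. Distance in frame 2: 10.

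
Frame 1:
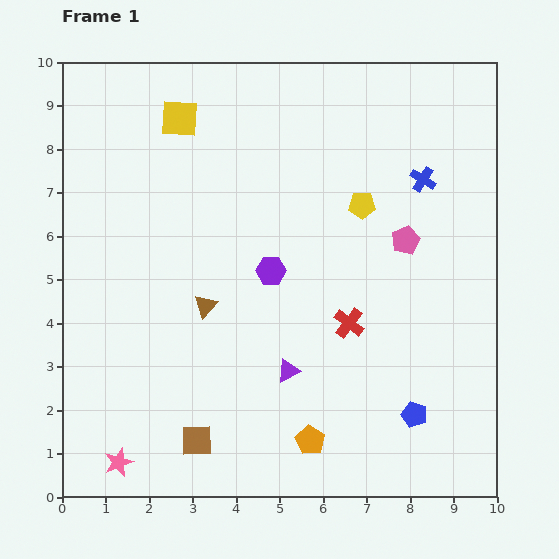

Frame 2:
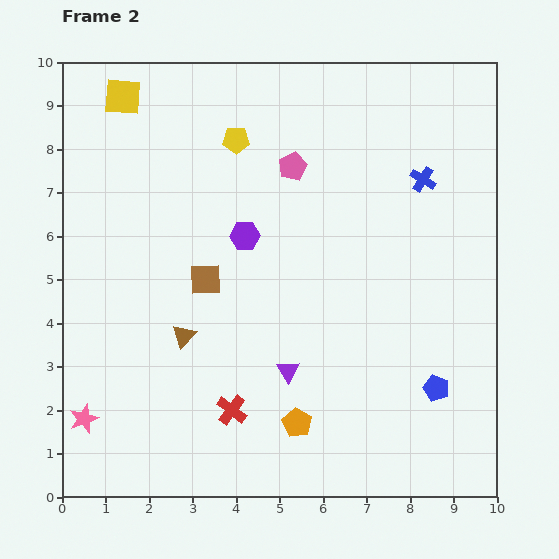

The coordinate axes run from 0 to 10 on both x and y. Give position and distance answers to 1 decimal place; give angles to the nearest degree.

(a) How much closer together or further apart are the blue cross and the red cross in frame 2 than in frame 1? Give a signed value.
+3.2

Distance in frame 1: 3.7. Distance in frame 2: 6.9.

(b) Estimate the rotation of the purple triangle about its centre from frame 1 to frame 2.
36° counter-clockwise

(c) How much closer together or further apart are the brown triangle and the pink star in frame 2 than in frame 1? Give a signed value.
-1.1

Distance in frame 1: 4.1. Distance in frame 2: 3.0.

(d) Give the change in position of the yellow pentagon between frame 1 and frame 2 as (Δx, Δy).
(-2.9, 1.5)

The yellow pentagon was at (6.9, 6.7) in frame 1 and (4.0, 8.2) in frame 2.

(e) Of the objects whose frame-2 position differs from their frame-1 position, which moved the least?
the orange pentagon

(moved 0.5)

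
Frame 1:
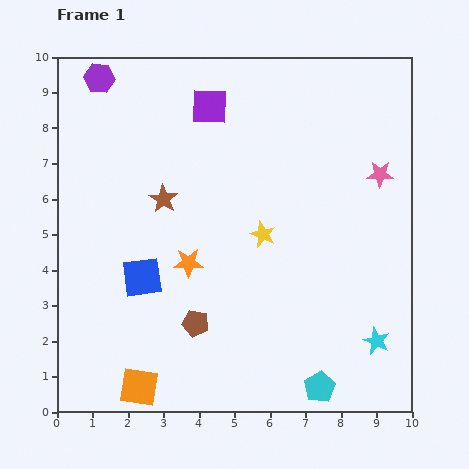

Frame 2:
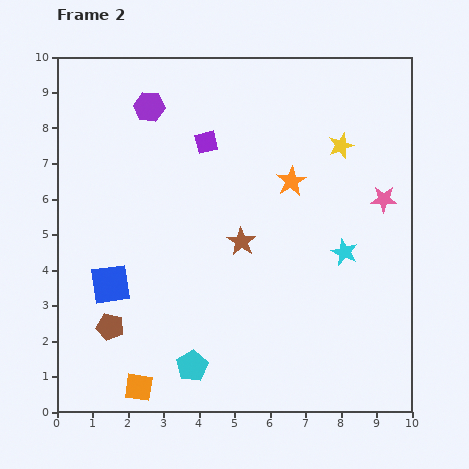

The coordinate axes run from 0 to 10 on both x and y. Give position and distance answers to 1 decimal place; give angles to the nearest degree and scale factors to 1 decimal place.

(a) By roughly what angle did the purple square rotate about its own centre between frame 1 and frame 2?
15° counter-clockwise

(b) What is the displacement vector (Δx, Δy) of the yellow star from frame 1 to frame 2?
(2.2, 2.5)

The yellow star was at (5.8, 5.0) in frame 1 and (8.0, 7.5) in frame 2.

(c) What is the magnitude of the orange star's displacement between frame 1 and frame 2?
3.7

The orange star moved from (3.7, 4.2) to (6.6, 6.5), a distance of √(2.9² + 2.3²) ≈ 3.7.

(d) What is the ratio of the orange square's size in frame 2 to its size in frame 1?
0.7×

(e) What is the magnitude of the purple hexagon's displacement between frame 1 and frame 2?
1.6

The purple hexagon moved from (1.2, 9.4) to (2.6, 8.6), a distance of √(1.4² + 0.8²) ≈ 1.6.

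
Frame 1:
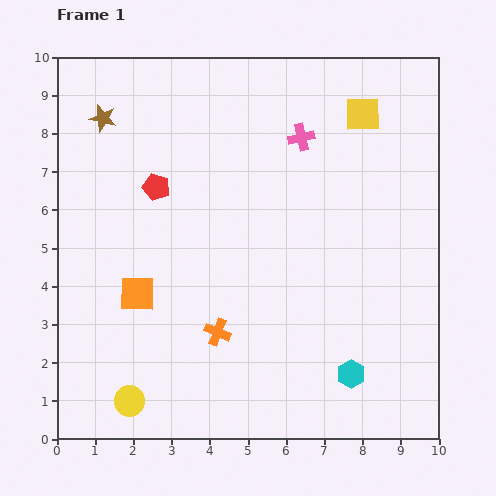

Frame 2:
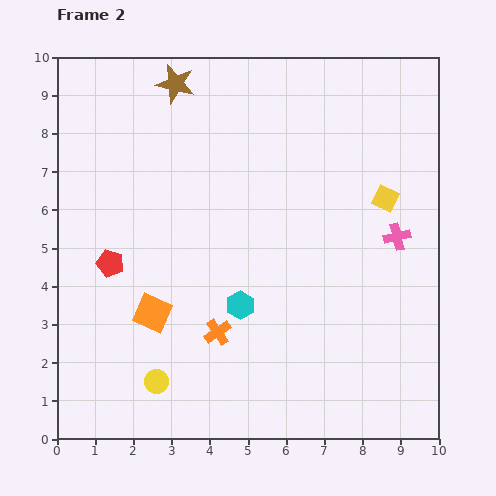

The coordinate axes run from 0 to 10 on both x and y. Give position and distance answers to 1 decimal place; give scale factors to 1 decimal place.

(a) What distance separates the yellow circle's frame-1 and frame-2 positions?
0.9

The yellow circle moved from (1.9, 1.0) to (2.6, 1.5), a distance of √(0.7² + 0.5²) ≈ 0.9.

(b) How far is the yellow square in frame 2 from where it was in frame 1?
2.3

The yellow square moved from (8.0, 8.5) to (8.6, 6.3), a distance of √(0.6² + 2.2²) ≈ 2.3.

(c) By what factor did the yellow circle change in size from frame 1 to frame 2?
0.8×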